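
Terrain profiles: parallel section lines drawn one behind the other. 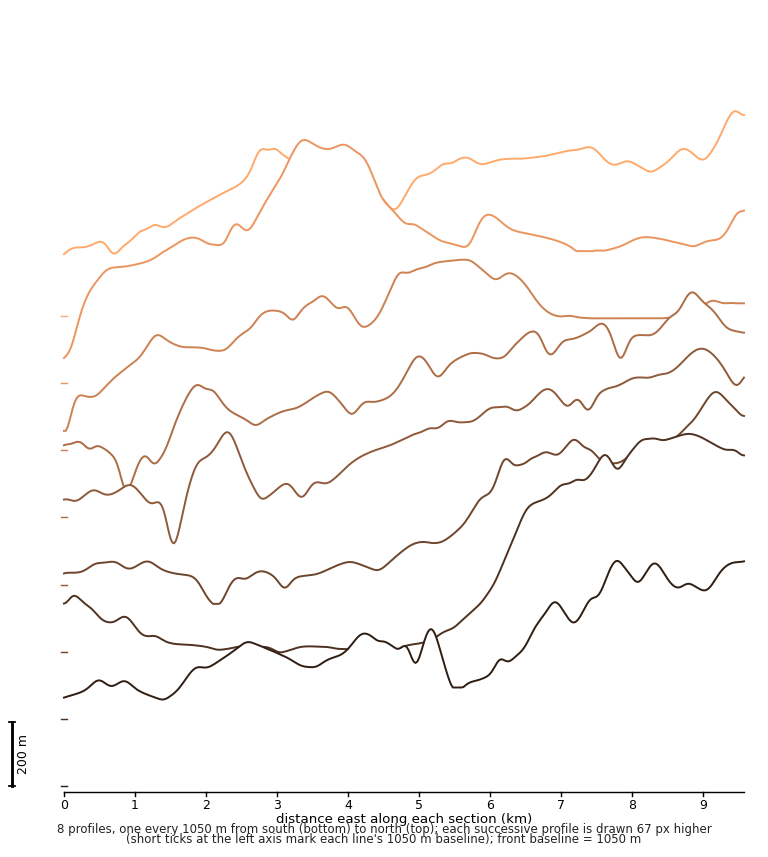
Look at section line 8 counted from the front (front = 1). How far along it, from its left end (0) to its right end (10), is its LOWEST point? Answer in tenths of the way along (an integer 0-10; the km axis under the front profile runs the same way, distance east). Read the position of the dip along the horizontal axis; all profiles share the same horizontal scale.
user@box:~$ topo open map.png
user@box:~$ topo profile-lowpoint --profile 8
0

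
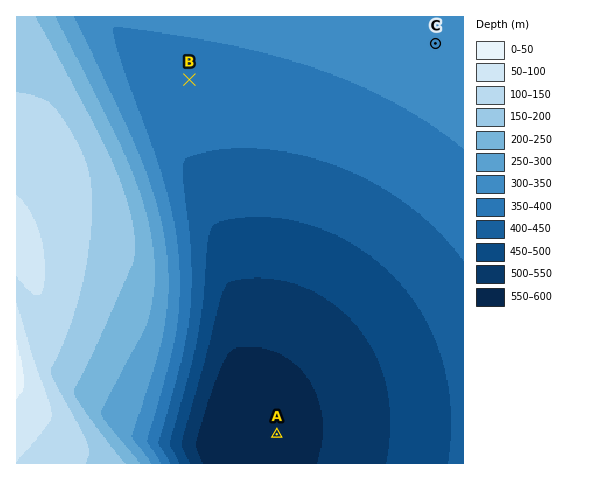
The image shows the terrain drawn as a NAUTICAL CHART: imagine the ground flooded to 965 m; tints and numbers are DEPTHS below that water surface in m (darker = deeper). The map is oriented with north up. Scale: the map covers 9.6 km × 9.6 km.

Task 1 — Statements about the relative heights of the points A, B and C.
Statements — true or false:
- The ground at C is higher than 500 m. true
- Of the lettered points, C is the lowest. false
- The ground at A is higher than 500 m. false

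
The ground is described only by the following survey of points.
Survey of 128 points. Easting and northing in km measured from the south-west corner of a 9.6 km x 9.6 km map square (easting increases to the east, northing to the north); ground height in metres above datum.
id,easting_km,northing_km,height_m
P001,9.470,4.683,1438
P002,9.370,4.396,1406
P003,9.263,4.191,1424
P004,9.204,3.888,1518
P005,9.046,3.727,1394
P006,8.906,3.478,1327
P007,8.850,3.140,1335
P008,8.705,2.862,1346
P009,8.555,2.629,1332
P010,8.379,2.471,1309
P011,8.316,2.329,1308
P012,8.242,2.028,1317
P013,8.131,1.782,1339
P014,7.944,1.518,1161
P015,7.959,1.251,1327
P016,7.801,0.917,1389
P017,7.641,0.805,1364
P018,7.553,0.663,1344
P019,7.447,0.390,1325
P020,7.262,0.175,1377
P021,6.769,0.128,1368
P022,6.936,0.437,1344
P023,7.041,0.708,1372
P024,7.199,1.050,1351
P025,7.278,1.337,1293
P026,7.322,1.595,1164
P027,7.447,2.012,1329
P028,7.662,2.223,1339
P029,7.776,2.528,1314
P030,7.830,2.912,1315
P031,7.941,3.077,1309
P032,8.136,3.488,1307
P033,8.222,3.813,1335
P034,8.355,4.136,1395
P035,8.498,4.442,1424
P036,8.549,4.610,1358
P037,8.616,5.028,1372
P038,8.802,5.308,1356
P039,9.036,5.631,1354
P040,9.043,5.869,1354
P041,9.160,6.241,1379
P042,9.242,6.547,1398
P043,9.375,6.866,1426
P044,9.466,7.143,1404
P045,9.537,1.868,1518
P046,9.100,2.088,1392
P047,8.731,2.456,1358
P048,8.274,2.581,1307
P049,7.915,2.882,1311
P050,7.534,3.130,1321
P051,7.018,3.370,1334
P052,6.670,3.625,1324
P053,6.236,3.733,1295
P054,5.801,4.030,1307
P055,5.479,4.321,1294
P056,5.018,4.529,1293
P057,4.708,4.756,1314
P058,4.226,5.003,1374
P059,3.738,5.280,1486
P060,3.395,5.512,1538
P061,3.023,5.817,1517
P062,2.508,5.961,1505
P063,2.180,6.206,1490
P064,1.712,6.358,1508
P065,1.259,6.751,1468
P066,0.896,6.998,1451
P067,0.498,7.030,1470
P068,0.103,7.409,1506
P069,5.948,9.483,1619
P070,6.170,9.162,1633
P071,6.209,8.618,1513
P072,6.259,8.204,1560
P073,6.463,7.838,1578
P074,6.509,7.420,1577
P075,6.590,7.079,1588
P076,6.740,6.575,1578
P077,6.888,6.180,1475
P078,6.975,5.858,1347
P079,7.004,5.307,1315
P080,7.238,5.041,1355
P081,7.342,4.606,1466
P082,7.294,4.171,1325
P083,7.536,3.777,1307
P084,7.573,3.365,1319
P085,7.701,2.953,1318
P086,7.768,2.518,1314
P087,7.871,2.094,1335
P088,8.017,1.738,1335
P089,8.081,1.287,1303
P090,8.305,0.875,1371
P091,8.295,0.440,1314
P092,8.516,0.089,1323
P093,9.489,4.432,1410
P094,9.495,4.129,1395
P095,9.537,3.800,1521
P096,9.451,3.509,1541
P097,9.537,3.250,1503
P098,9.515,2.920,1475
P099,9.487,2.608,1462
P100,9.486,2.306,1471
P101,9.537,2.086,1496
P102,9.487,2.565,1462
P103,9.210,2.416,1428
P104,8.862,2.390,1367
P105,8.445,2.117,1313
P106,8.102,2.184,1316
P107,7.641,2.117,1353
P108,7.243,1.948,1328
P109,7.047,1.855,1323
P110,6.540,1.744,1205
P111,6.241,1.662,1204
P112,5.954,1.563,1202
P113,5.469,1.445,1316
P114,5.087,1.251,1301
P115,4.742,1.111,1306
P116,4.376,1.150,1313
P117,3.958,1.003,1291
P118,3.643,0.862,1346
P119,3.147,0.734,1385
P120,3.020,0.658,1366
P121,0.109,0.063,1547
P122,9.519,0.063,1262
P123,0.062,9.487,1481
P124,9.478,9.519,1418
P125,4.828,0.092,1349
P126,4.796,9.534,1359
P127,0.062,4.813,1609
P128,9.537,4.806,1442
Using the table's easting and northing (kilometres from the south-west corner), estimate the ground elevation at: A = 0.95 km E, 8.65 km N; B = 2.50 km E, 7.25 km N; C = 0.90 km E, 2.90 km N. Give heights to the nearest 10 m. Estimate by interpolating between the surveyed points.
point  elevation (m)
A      1380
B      1440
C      1610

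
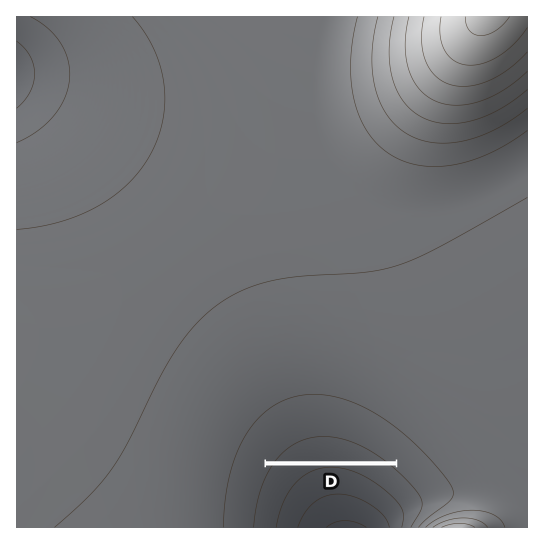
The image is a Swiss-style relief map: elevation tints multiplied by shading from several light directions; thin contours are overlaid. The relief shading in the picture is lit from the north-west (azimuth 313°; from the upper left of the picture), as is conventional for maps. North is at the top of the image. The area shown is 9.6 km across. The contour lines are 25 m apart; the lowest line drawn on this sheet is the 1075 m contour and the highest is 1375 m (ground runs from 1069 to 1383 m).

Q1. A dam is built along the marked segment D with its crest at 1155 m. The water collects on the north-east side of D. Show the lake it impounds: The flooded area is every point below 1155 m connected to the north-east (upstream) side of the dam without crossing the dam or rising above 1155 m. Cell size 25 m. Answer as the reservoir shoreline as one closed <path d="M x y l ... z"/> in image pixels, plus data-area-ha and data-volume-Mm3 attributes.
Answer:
<path d="M331 429l-17 0-16 4-13 8-14 14-3 6 125 0-24-18-14-7-24-7z" data-area-ha="97" data-volume-Mm3="8.95"/>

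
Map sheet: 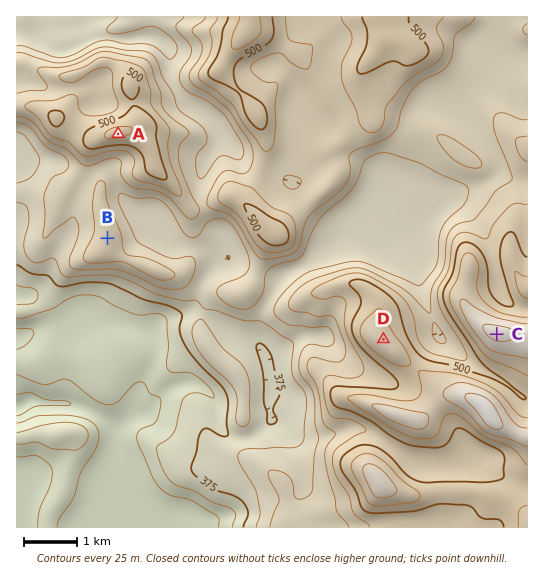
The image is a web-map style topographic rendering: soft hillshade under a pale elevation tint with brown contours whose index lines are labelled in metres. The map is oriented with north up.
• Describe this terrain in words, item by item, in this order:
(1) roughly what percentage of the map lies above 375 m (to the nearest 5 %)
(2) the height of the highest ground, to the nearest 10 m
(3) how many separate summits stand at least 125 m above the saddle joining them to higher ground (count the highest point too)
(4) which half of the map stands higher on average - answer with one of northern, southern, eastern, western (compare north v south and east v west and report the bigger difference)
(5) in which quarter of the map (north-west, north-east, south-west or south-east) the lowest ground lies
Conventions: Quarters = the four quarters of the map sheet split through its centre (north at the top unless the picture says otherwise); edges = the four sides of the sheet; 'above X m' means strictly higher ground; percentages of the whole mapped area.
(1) Ground above 375 m makes up about 80 % of the sheet.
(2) The highest point reaches roughly 590 m.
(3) There is 1 summit with 125 m or more of prominence.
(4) On average the eastern half of the map is the higher ground.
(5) Look to the south-west quarter for the lowest ground.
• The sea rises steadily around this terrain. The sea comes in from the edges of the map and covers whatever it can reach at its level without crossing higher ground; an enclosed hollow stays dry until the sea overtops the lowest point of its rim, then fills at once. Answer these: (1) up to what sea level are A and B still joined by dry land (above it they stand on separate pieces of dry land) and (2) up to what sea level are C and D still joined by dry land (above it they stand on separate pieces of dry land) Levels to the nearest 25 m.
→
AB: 450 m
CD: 500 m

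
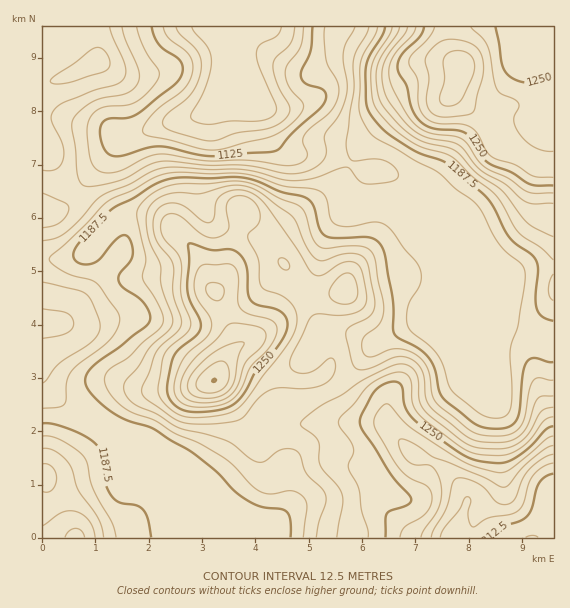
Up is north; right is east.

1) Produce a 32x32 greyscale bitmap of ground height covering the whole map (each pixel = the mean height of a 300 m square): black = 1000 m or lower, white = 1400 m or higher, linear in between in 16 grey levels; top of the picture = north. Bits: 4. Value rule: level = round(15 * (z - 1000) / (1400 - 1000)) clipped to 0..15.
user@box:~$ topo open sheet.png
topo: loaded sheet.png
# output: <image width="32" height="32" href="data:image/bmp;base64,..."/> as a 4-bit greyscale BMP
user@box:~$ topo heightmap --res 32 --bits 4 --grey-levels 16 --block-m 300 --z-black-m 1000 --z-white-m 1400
<image width="32" height="32" href="data:image/bmp;base64,Qk12AgAAAAAAAHYAAAAoAAAAIAAAACAAAAABAAQAAAAAAAACAAATCwAAEwsAABAAAAAAAAAAAAAAABEREQAiIiIAMzMzAERERABVVVUAZmZmAHd3dwCIiIgAmZmZAKqqqgC7u7sAzMzMAN3d3QDu7u4A////AJmYh3d3d3d3iImZqru7zMyIiHd3d3d3d4iJmaqru7vMiId3d3d3d3eIiZmaq7u7zJiHd3d3d3iIiJmZqqu7qryIh3d3d3eIiIiZmaqqqqq7iHd3d3d4iIiImZqqqpmZqnd3d3eIiIiIiZmqqpmHeJp3d3d4mZmIiImZqqmId3eJZ3d4iaqqmIiImZqZh3ZniGd3iJmry6mIiIiZmHdmZ3hmd4iJq7upmIiIiZh2Zmd3Zmd3iZq7upmIiHiHdmZnd2Zmd3iZq7upiIh3d2ZmZ3dmZmd4iaqqqZiIh3ZmZmZ3ZmZ3eJmqqZmZmYd2ZmZmd2Zmd3iaqqmZmZmHd2ZmZndnd3eImqqpmZiZh3dmZmZ3d3d3iJqqmZmIiId3ZmZnd2d3d4mZmZmYh3d3dmZmd3hmZ3eJmZmZmId3d2ZmZneIVmd3iZiJmYh3ZmZmZmd4iGZmZ3iIiJh3d2ZmZmZ3iJlmZVZnd3d3ZmZmZmZneJmqZlVVVmVVVVVWZmZnd4mqqmZVVVVERERVVmZmd4iaqqpmVUREQzRERFVmd4mZqqqqZmVVREMzMzRFZniaqqqqqmZmZVVEMzM0RVZ4mru6qqp3ZmZVVDMzRFVWeZq7uqmZZ3dmVVQzM0RVVnmqu7qpmWZnZlVEMzNEVVZ4mqu6mZlmZmVUQzMzNEVWZ4mqqpmZ"/>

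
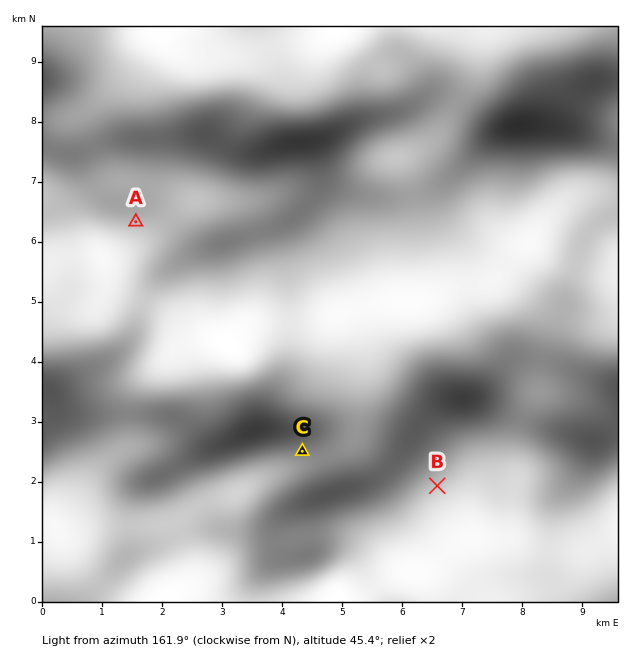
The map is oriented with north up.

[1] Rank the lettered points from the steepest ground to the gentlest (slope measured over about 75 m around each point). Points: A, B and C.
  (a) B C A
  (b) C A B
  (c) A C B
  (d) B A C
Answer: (c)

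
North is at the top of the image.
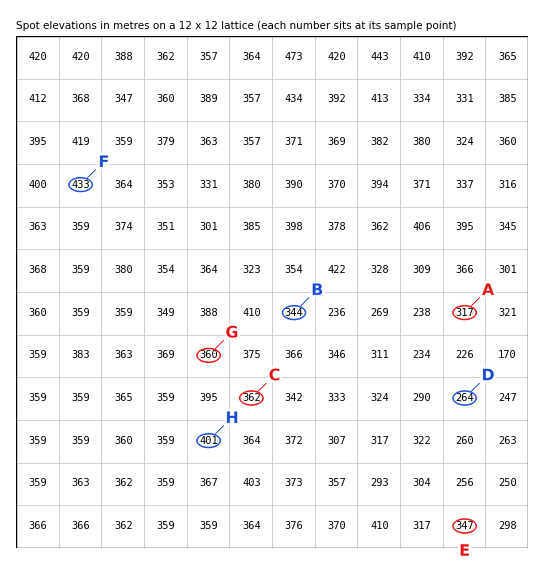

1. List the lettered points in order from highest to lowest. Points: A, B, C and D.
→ C B A D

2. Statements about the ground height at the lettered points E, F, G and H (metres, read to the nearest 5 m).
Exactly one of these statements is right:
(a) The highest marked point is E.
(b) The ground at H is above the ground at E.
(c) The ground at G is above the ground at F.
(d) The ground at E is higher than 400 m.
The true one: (b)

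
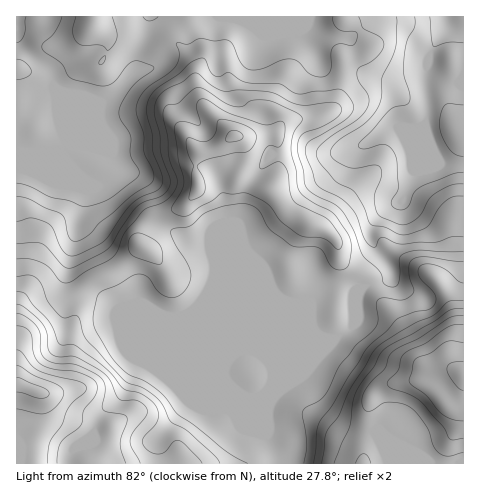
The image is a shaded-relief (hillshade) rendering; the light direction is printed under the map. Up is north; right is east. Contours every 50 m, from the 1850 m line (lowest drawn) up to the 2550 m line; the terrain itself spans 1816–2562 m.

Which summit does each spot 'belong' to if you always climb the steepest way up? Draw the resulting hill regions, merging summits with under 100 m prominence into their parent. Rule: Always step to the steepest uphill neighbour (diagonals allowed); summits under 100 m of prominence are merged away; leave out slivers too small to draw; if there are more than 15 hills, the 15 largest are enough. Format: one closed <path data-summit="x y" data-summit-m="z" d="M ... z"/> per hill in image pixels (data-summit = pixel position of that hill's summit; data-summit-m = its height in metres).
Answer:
<path data-summit="36 391" data-summit-m="2562" d="M148 16l-132 1 1 447 261 0-1-10-9-15 2-12-1-20 4-7 10-11 21-15 32-36 17-13 6-14-1-13 3-9-8 3-14-4-16 0-6 3-5 9 0 22-17-17-14-7-9-14-29-29-35-15-22-1-14-8-22-9-16-10-22-24-8-3 9-6 8-7 0-4-9-14-14-6-32-4 32-32 3-8 10-6 25-27 4-21 8-24z"/><path data-summit="235 136" data-summit-m="2310" d="M308 16l-158 0-12 39-2 16-25 27-10 6-3 8-32 32 32 4 14 6 9 14 0 4-8 7-9 6 8 3 22 24 16 10 22 9 14 8 22 1 35 15 29 29 9 14 14 7 17 17 0-22 6-10 5-2 16 0 14 4 17-8 15-3 5-4 0-10-16-22-3-8 0-7 4-10 11-12 16-6 4-8 21-55-1-19 2-14-3-35-22 8-15 1-19-4-15-9-24 0-9-3-17-31z"/><path data-summit="463 374" data-summit-m="2524" d="M427 134l-3 12-22 55-16 7-11 12-4 10 0 7 3 8 16 22 0 10-5 4-15 3-9 6-3 8 1 13-6 14-17 13-32 36-21 15-8 8-6 10 1 20-2 12 9 15 2 10 185-1 0-297-22-2-7-10z"/>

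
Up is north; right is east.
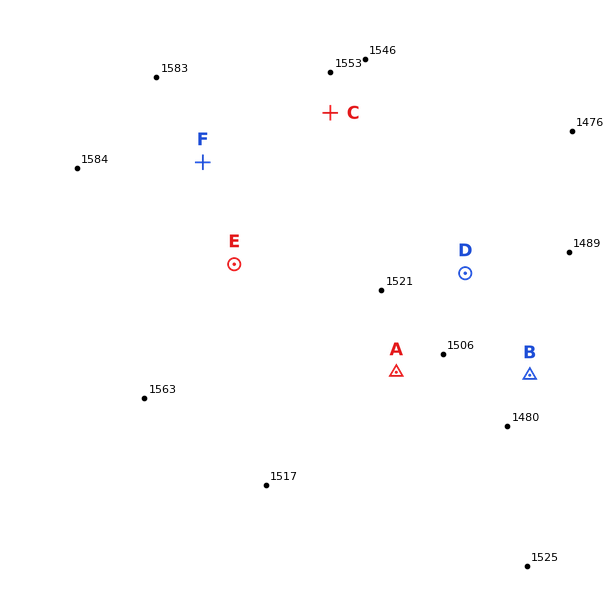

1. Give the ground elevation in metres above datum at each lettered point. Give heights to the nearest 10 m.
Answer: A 1510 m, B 1480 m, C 1550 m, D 1510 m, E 1550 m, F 1560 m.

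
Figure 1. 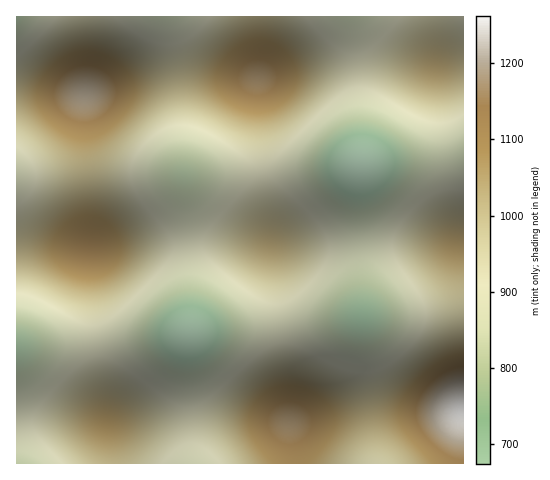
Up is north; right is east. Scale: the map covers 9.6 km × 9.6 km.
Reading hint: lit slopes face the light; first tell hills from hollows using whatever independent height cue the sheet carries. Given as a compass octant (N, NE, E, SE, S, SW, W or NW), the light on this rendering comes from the S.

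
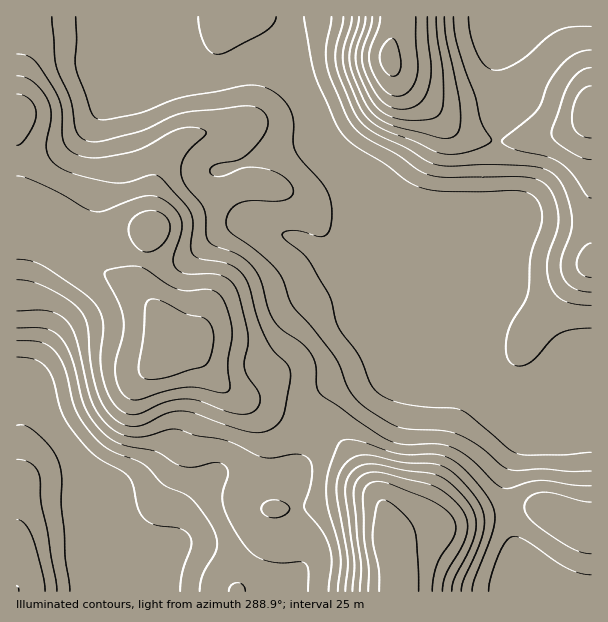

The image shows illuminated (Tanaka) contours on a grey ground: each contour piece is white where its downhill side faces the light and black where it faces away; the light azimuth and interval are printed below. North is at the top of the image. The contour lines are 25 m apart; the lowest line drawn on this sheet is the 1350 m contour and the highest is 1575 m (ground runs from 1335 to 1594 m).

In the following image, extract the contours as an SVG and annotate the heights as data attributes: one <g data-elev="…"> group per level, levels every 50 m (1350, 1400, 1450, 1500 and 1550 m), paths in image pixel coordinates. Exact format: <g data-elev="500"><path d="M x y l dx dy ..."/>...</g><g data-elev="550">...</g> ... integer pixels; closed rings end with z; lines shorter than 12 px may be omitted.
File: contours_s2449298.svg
<g data-elev="1350"><path d="M70 591l-5-34-1-26-3-27 1-27-3-13-7-15-13-14-12-9-6-1-4 0"/><path d="M17 357l18 2 6 3 6 6 6 11 7 28 7 16 15 20 11 11 11 8 18 9 7 6 4 9 5 23 6 10 12 6 24 4 9 6 2 5 0 6-9 26-2 19"/></g><g data-elev="1400"><path d="M45 591l-2-18-11-36-6-12-5-4-4-2"/><path d="M245 591l-2-6-6-2-6 2-2 6"/><path d="M591 471l-21 0-28-2-23 2-9-1-9-5-22-19-18-11-17-4-33-2-12-2-12-5-25-17-14-16-9-24-6-11-21-26-20-23-9-24-5-9-20-20-27-19-4-6-1-6 2-8 5-6 6-4 12-2 31 0 7-3 4-4-1-8-5-7-9-6-11-4-12-2-10 1-26 9-6-1-3-3 1-5 3-3 25-5 7-5 9-8 8-10 4-9 1-8-4-7-7-6-9-1-59 6-16 4-24 12-14 5-36 9-7 0-8-2-4-3-4-6-6-32-14-33-4-49"/><path d="M17 328l29 1 8 3 8 7 10 21 10 38 4 12 12 17 13 12 15 7 30 6 18 11 9 4 12 0 20-5 9 3 4 5 0 4-5 18 0 12 5 14 11 19 12 15 10 7 17 4 21-1 6 1 3 7 0 21"/><path d="M331 17l-5 31 1 18 4 12 14 35 9 15 14 11 27 14 22 16 12 6 18 2 77 0 12 2 8 4 5 5 5 8 4 20-1 14-10 31 0 12 3 12 5 9 9 7 12 3 15 1"/></g><g data-elev="1450"><path d="M472 591l2-10 16-42 5-18-2-15-13-20-19-20-16-10-13-2-33 0-37-12-14-3-6 2-4 5-9 22-3 17 2 22 12 48 1 11-3 25"/><path d="M591 502l-12-2-25-7-12-1-12 5-4 4-2 6 2 6 4 6 16 13 27 17 9 3 9 2"/><path d="M17 280l15 2 16 6 21 12 13 12 5 14 4 39 7 28 9 18 14 12 8 3 9 0 9-3 20-10 16-2 12 2 45 17 18 3 14-4 10-10 3-9 5-27 0-14-4-6-13-12-7-13-9-21-8-32-6-10-6-6-9-5-27-5-7-4-3-7 2-24-2-11-6-9-26-27-7-2-24 7-15 1-39-9-11-4-8-6-6-8-3-7 5-32-3-16-6-10-9-9-7-5-9-1"/><path d="M591 243l-4 2-6 6-3 7-1 6 1 6 3 4 4 2 6 1"/><path d="M591 50l-15 3-13 10-14 20-7 19-5 8-9 9-24 19-2 3 2 3 9 5 33 7 13 6 11 9 17 25 4 2"/><path d="M352 17l-1 9-7 22-1 14 5 16 10 26 6 10 8 8 12 8 31 11 21 11 14 2 12-1 16-4 10-5 4-4-11-18-6-26-16-44-4-18-2-17"/></g><g data-elev="1500"><path d="M452 591l3-13 15-29 5-16 1-14-5-13-18-20-15-10-67-12-9 1-8 5-6 7-3 9 1 12 8 63-2 30"/><path d="M130 399l10 1 25-9 20-4 13 1 24 5 7-3 1-4-2-23 4-24 0-12-6-22-8-12-9-4-21 2-11-2-11-5-20-15-8-3-19 2-14 4 0 6 14 25 4 17 0 15-8 28 1 15 5 14z"/><path d="M141 251l6 1 8-2 7-5 6-8 2-7 0-6-3-6-6-5-8-2-9 0-9 5-5 6-2 8 2 7 5 9z"/><path d="M591 86l-7 3-6 7-5 11-1 12 1 7 4 6 7 5 7 1"/><path d="M366 17l-2 10-7 21-1 9 2 14 8 19 9 15 9 8 14 6 16 1 14 0 7-2 5-4 3-7 0-33-6-36-1-21"/></g><g data-elev="1550"><path d="M432 591l2-15 4-13 17-29 1-7-2-8-8-9-14-9-40-16-14-4-6 1-4 3-4 4-1 6 1 44 5 30-1 22"/><path d="M380 17l-1 10-9 23 0 13 4 12 9 14 7 6 8 1 6-1 6-5 4-6 3-9 1-10-2-24 0-24"/></g>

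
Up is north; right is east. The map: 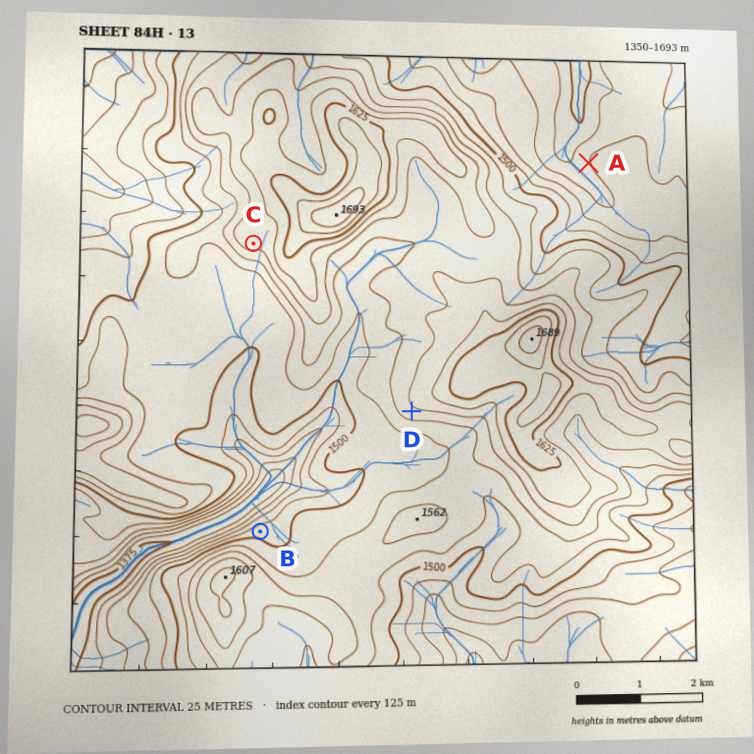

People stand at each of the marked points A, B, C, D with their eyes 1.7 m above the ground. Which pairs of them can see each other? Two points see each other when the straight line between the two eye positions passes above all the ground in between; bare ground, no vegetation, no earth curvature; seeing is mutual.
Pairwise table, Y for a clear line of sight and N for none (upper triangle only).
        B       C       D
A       N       N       N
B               Y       Y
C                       N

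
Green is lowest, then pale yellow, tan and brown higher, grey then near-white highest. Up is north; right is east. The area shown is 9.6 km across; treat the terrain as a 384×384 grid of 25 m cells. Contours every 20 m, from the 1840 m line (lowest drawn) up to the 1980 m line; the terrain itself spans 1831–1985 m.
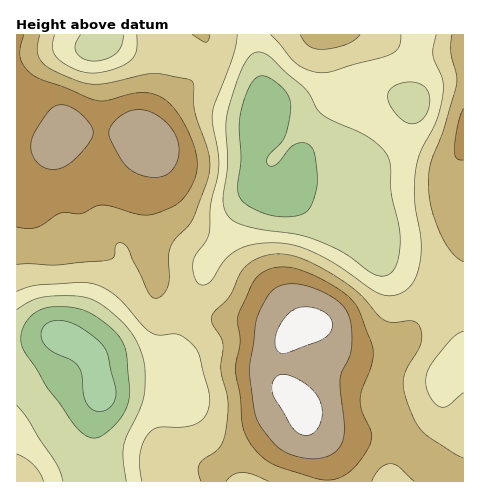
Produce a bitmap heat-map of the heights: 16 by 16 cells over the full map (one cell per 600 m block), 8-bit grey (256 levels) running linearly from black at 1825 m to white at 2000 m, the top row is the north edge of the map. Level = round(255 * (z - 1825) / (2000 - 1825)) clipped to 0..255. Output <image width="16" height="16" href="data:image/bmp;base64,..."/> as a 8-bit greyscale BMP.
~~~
<image width="16" height="16" href="data:image/bmp;base64,Qk02BQAAAAAAADYEAAAoAAAAEAAAABAAAAABAAgAAAAAAAABAAATCwAAEwsAAAABAAAAAAAAAAAAAAEBAQACAgIAAwMDAAQEBAAFBQUABgYGAAcHBwAICAgACQkJAAoKCgALCwsADAwMAA0NDQAODg4ADw8PABAQEAAREREAEhISABMTEwAUFBQAFRUVABYWFgAXFxcAGBgYABkZGQAaGhoAGxsbABwcHAAdHR0AHh4eAB8fHwAgICAAISEhACIiIgAjIyMAJCQkACUlJQAmJiYAJycnACgoKAApKSkAKioqACsrKwAsLCwALS0tAC4uLgAvLy8AMDAwADExMQAyMjIAMzMzADQ0NAA1NTUANjY2ADc3NwA4ODgAOTk5ADo6OgA7OzsAPDw8AD09PQA+Pj4APz8/AEBAQABBQUEAQkJCAENDQwBEREQARUVFAEZGRgBHR0cASEhIAElJSQBKSkoAS0tLAExMTABNTU0ATk5OAE9PTwBQUFAAUVFRAFJSUgBTU1MAVFRUAFVVVQBWVlYAV1dXAFhYWABZWVkAWlpaAFtbWwBcXFwAXV1dAF5eXgBfX18AYGBgAGFhYQBiYmIAY2NjAGRkZABlZWUAZmZmAGdnZwBoaGgAaWlpAGpqagBra2sAbGxsAG1tbQBubm4Ab29vAHBwcABxcXEAcnJyAHNzcwB0dHQAdXV1AHZ2dgB3d3cAeHh4AHl5eQB6enoAe3t7AHx8fAB9fX0Afn5+AH9/fwCAgIAAgYGBAIKCggCDg4MAhISEAIWFhQCGhoYAh4eHAIiIiACJiYkAioqKAIuLiwCMjIwAjY2NAI6OjgCPj48AkJCQAJGRkQCSkpIAk5OTAJSUlACVlZUAlpaWAJeXlwCYmJgAmZmZAJqamgCbm5sAnJycAJ2dnQCenp4An5+fAKCgoAChoaEAoqKiAKOjowCkpKQApaWlAKampgCnp6cAqKioAKmpqQCqqqoAq6urAKysrACtra0Arq6uAK+vrwCwsLAAsbGxALKysgCzs7MAtLS0ALW1tQC2trYAt7e3ALi4uAC5ubkAurq6ALu7uwC8vLwAvb29AL6+vgC/v78AwMDAAMHBwQDCwsIAw8PDAMTExADFxcUAxsbGAMfHxwDIyMgAycnJAMrKygDLy8sAzMzMAM3NzQDOzs4Az8/PANDQ0ADR0dEA0tLSANPT0wDU1NQA1dXVANbW1gDX19cA2NjYANnZ2QDa2toA29vbANzc3ADd3d0A3t7eAN/f3wDg4OAA4eHhAOLi4gDj4+MA5OTkAOXl5QDm5uYA5+fnAOjo6ADp6ekA6urqAOvr6wDs7OwA7e3tAO7u7gDv7+8A8PDwAPHx8QDy8vIA8/PzAPT09AD19fUA9vb2APf39wD4+PgA+fn5APr6+gD7+/sA/Pz8AP39/QD+/v4A////AHJRPERvhIqNlKe1sZqKk5dZRDZAaHl9jq/P28msmI+ESzgfJFNfZonB4ObMppV/dD8qFBhJVWOPyePfx6eRdGIwGBEgTl5tksjh3M6wloBiKhMbOmdye5bC4ufYqI+IdlNFTGWBgniLtdLXvop0f4OBgH6DjIhtd5uuon1XVXKFm5iWjZKMc2Ztb19LP0pvjK6npKCmoINVPjU4OjtOdpu4s62yureXTywrMDk/U32iwsu8v9LLo1cvMTE9RFR2ocLVycjbx5JRJS48SlJWYZm5wbOwuaiFWCQqS1tbTkyGqZJ5fYyMh2s7RWRoYlpaf5lpSkx0g4h6WWuHiHtuZ4g="/>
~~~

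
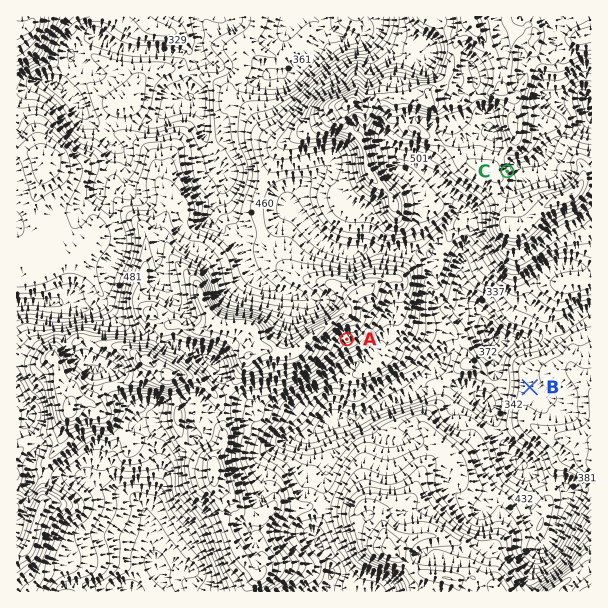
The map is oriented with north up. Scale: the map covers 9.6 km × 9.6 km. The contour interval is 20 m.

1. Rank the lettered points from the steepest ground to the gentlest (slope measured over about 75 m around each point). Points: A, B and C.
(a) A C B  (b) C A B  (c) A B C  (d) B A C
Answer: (b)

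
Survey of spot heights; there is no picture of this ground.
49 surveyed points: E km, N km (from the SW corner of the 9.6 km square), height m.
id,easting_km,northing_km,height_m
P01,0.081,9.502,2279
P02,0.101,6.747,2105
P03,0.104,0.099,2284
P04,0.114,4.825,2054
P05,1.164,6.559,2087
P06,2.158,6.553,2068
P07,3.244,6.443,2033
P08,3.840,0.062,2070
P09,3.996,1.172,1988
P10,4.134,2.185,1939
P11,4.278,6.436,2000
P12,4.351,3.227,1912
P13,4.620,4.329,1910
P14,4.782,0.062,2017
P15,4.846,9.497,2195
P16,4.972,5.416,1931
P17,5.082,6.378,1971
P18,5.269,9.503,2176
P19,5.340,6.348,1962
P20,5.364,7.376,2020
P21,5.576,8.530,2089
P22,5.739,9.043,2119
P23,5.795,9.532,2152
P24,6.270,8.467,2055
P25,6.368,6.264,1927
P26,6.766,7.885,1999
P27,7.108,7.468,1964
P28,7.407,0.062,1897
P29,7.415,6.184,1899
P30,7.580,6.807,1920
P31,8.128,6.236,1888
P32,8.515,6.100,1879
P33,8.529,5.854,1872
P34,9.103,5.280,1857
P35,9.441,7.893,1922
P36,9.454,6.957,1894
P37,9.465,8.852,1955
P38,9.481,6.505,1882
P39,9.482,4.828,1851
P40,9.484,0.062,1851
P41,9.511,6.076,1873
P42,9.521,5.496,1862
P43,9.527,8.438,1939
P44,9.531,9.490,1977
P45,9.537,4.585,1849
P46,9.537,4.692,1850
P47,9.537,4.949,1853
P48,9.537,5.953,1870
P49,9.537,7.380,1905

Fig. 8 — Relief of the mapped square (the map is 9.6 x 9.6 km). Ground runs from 1830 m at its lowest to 2295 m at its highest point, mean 1990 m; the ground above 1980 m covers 45.8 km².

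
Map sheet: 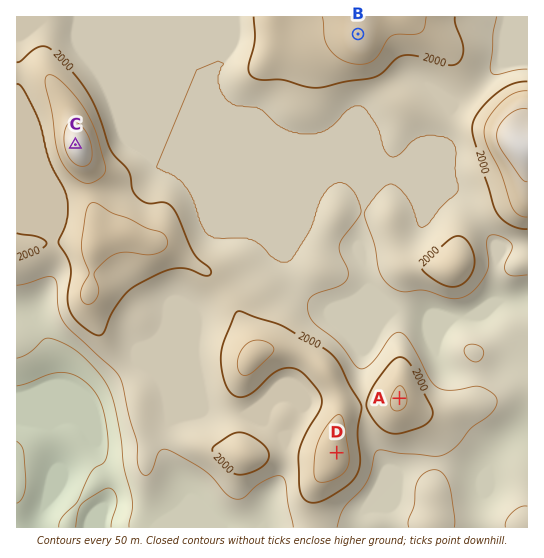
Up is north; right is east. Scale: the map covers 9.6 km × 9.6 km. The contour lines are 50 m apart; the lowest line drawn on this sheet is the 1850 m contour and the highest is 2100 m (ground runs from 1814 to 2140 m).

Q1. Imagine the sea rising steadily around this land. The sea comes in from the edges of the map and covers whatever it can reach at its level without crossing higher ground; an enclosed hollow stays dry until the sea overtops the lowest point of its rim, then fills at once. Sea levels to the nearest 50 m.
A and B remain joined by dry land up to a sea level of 1950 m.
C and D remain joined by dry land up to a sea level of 2000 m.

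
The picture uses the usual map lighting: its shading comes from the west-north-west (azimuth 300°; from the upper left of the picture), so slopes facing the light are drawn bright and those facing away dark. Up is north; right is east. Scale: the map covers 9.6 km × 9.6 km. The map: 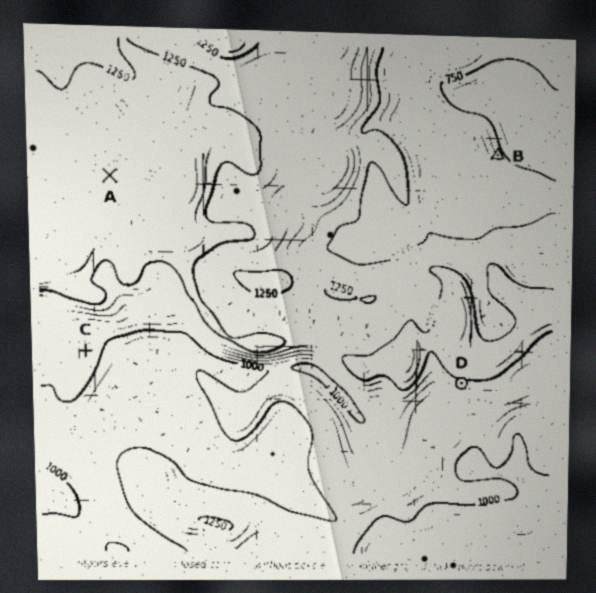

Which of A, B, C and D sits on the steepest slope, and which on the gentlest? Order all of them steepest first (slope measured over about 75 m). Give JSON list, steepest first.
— ["B", "D", "C", "A"]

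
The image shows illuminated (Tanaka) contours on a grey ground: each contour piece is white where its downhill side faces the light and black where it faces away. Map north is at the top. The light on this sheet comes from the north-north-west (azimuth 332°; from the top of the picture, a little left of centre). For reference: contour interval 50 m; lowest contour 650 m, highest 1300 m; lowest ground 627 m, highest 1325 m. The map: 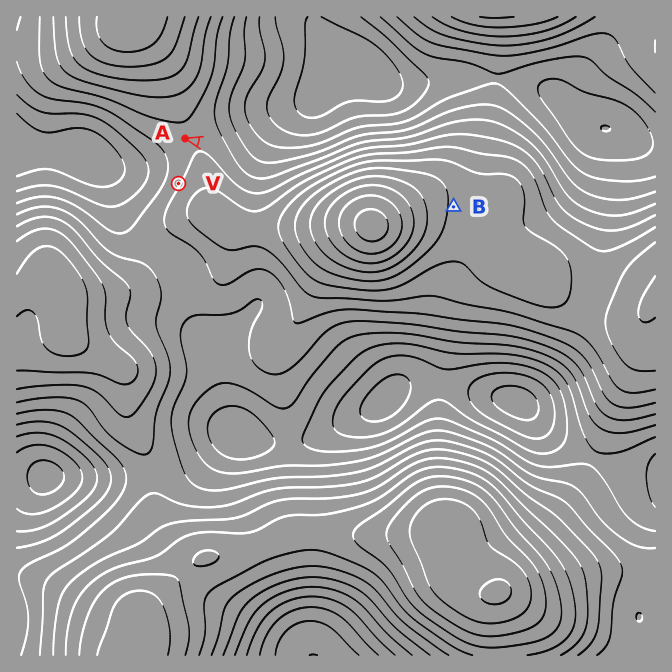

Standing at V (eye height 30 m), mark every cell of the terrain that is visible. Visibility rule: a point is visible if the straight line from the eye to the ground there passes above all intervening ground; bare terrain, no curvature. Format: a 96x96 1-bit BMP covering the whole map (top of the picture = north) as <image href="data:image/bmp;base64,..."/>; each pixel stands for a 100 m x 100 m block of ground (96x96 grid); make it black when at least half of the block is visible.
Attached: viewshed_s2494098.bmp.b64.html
<image width="96" height="96" href="data:image/bmp;base64,Qk2+BAAAAAAAAD4AAAAoAAAAYAAAAGAAAAABAAEAAAAAAIAEAAATCwAAEwsAAAIAAAAAAAAA////AAAAAAAAAAAAAAAAAAAAAAAAAAAAAAAAAAAAAAAAAAAAAAAAAAAAAAAAAAAAAAAAAAAAAAAAAAOAAAAAAAAAAAAAAAeAAAAAAAAAAAAADB+AAAAAAAAAAAAAD/+AAAAAAAAAAAAAB/+AAAAAAAAAAAAAB/+AAAAAAAAAAAAAA/+AAAAAAAAAAAAAA/+AAAAAAAAAAAAAAf+AAAAAAAAAAAAAAP+AAAAAAAAAAAAAAH/AAAAAAAAAAAAAAD/AAAAAAAAAAAAAAB8AAAAAAAAAAAAAABwAAAAAAAAAAAAAABAAAAAAAAAAAAAAAAAAAAAAAAAAAAAAAAAAAAAAAAAAAAAAAAAAAAAAAAAAAAAAAAAAAAAAAAAAAAAAAAAAAAAAAAAAAAAAAAAAAAAAAAAAAAAAAAAAAAAAAAAAAAAAAAAAAAAAAAAAAAAAAAAAAAAAAAAAAAAAAAAAAAAAAAAAAAAAAAAAAAAAAAAAAAAAAAAAAAAAAAAAAAAAAAAAAAAAAAAAAAAAAAAAAAAAAAAAAAAAAAAAAAAAAAAAAAAAAAAAAAAAAAAAAAAAAAAAAAAAAAAAAAAAAAAAAAAAAAAAAAAAAAAAAAAAAAAAAAAAAAAAAAAAAAAAAAAAAAAAAAAAAAAAAAAAAAAAAAAAAAAAAAAAAAAAAAAAAAAAAAAAABwAAAAAAAAAAAAAAPwAAAAAAAAAAAAAA/wAAAAAAAAAAAAAB/wAAAAAAAAAAAAAH/gAAAAAAAAAAAAAP/gAAAAAAAAAAAAAf/gAAAAAAAAAAAAAf/gAAAAAAAAAAAAAf/AAAAAAAAAAAAAAf4AAAAAAAAAAAAAAf4AAAAAAAAAAAAAAf/gAAAAAAAAAAAAAf/wAAAAAAAAAAAAA//gAAAAAAAAAAAAB//gAAAAAAAAAAAAB//gAAAAAAAAAAAAD//gAAAAAAAAAAAAH//gAAAAAAAAAAAAH//gAAAAAAAAAAAAP//gAAAHAAAAAAAAP//gAAAPgAAAAAAAP//gAAA/wAAAAAAAf//gAAA/wAAAAAAAf//wAAB/wAAAAAAAf//+AAB/wAAAAAAAf///gAB/wAAAAAAAf///wAB/wAAAAAAA////wAA/wAAAAAAA////wAAfwAAAAAAB////wAAHwAAAAAAD////wAAB4AAAAAAD////wAAAIAAAAAAD////wAAAAAAAAAAD////wAAAAAAAAAAB////wAAAAAAAAAAB////wAAAAAAAAAAB////wAAAAAAAAAAB////wAAAAAAAAAAB////wAAAAAAAAAAB////wAAAAAAAAAAB////4AAAAAAAAAAB////4AAAAAAAAAAA////8AAAAAAAAAAAf///+AAAAAAAAAAAH///+AAAAAAAAAAAB////AAAAAAAAAAAAf//wAAAAAAAAAAAAP//gAAAAAAAAAAAAD//AAAAAAAAAAAAAB//AAAAAAAAAAAAAAP/AAAAAAAAAAAAAAB/AAAAAAH/wAAAAAAHAAAAAA///AAAAAADgAAAAH///gAA="/>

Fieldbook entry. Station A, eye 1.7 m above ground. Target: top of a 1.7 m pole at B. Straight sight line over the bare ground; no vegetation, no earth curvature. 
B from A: hidden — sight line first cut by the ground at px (325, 174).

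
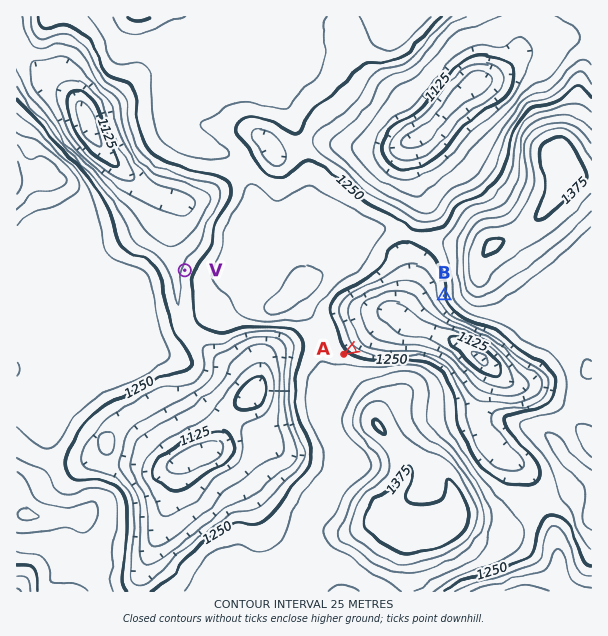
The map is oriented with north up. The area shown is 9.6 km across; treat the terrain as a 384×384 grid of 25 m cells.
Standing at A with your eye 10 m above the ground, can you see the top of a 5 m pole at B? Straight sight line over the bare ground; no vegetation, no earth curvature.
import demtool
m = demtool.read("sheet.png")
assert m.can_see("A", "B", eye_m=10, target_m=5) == True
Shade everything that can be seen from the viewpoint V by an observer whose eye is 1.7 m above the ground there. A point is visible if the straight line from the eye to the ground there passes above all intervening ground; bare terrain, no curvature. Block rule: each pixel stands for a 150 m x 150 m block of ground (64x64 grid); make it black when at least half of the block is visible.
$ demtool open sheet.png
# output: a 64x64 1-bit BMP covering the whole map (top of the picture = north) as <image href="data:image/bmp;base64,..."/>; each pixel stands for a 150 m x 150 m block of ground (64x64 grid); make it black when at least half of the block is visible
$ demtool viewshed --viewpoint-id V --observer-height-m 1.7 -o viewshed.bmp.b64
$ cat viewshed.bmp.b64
<image width="64" height="64" href="data:image/bmp;base64,Qk0+AgAAAAAAAD4AAAAoAAAAQAAAAEAAAAABAAEAAAAAAAACAAATCwAAEwsAAAIAAAAAAAAA////AAAAAAAAAAAAAAAAAAAAAAAAAAAAAAAAAAAAAAAAAAAAAAAAAAAAAAAAAAAAAAAAAAAAAAAAAAAAAAAAAAAAAAAAAAAAAAAAAAAAAAAAAAAAAAAAAAAAAAAAAAAAAAAAAAAAAAAAAAAAAAAAAAAAAAAAAAAAAAAAAAAAAAAAAAAAAAAAAAAAAAAAAAAAAAAAAAAAAAAAAAAAAAAAAAAAAAAAAAAAAAAAAAAAAAAAAAAAAAAAAAAAAAAAAAAAAAAAAAAAAAAAAAAAAAAAAAAAAAAAAAAAAABgAAAAAAAAAOAAAAAAAAAA4AAAAAAAAADgAAAAAAAAAcAAAAAAAAABwAAAAAAAAAHAAAAAAAAAAcAAAAAAAAAB8AAAAAAAAAPwAAAAAAAAA+AAAAAAAAADwAAAAAAAAH/AAAAAAAAAf8IAAAAAAAB/xgAAAAAAAH/AAAAAAAAA/8AAAAAAAP/zwAAAAAAA/+P/AAAAAADPw/+AAAAAAIeH/4AAAAAAAA//AAAAAAAAH/4AAAAAAAAfwAAAAAAAHD4AAAAAAAAcAAAAAAAAABwAAAAAAAAAHAAAAAAAAAA/gAAAAAAAAP/AAAAAAAAA/+AAAAAAAAD/8AAAAAAAAP/wAAAAAAAA/xAAAAAAAAD/AAAAAAAAAH+AAAAAAAAAP4AAAAAAAAAfAAAAAAAAAA=="/>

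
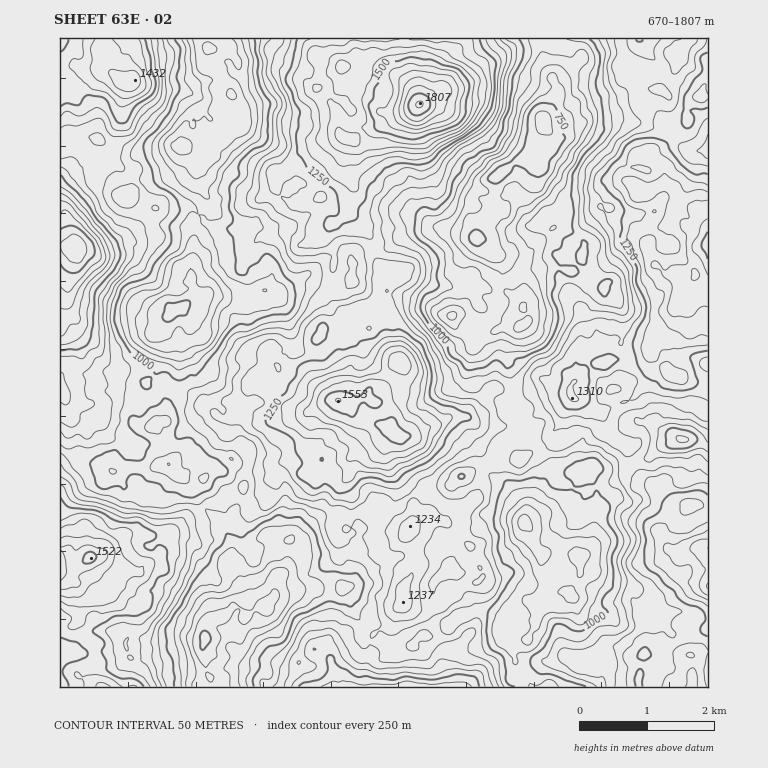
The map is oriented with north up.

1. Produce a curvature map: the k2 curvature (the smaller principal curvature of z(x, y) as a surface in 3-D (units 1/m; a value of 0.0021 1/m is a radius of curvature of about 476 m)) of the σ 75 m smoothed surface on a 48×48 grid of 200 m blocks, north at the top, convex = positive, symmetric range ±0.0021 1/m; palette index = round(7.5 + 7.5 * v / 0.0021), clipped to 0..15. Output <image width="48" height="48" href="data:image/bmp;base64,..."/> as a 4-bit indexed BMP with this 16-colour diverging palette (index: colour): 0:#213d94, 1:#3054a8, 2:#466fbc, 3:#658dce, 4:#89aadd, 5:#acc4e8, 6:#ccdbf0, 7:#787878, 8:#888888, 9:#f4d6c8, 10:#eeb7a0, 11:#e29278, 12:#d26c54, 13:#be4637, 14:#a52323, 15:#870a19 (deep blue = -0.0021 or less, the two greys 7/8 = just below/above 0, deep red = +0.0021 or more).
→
<image width="48" height="48" href="data:image/bmp;base64,Qk32BAAAAAAAAHYAAAAoAAAAMAAAADAAAAABAAQAAAAAAIAEAAATCwAAEwsAABAAAAAAAAAAlD0hAKhUMAC8b0YAzo1lAN2qiQDoxKwA8NvMAHh4eACIiIgAyNb0AKC37gB4kuIAVGzSADdGvgAjI6UAGQqHAGZ4SGRTI0WEVERlZlh1aZcwAyVkN5hnE4dTI1WGBGZlZyNUQjRCRFdgOGe2NWaIIyNWRWaHBGOYR4d0NBAldBNRNomFRqp1ImR2JEVTA3JoF6qEREISVXQjA3Y2hYdlVYgwJFI2A3JEOJZmJFUxAoUWUJgWUCRXZiM2Z6hVIhMhN2eSRJpmUAImcDQEFIhCAXdqhYd1JDRBEiMyR4pihkVDMyImd4QlZrk2ZUV1KHZzMyEAJGhQdXyEZWQ2RBNWaVVTaJiWNVRzBndURVeEEmpXcngkNYd2JGjINXd2VBW0REaFV0NWNGVHcFUjSJiYVoWJRCWFhhZjdRWGV1ZDdahEIVMxIjWGaXZVZ3anVTYgIieGRmuVVkaCA3hzNViCFUmnSGV3QlZlREIzQ0eHdUMxBGejN4hjICN2MQFGN3NaJVNGIzFXVodkBEZ1EhJYqXESJIZSRpFmJqSYIjIjE4dDRYZ1U2dTaHRTR1YjEiNpKKR3FXQyEAMUU1ZER2ekFUIjMyAWcjRoZXNWWYVmUxRppTMgExFnaQJVWYVGRkMzVkRFaHqWZWU2c3dEZ5ICMWeHRmJVaIJHRFNFWJqnVWZDRJg2dYggAIZ5UgE2eHSId3VXVpZ4VYdWQzRFYxETRoaJVXMoiXVFh2eoVVQ2Z5Y1FHh0dFVWaIZmZHVFllUzRVrHamRAA0NRVnulFHRmRHdHZUhWU1mmNmeXeCV1IzigWViDEUV6ljJEhldFVFVkNGRVMFqmRSZhamhzg0dogiVlVVU0VYlpQiFHJd2XUxR0R0ZmlDlTAIiFUxFUFJmMYHYkRHiHUyN0Mkd3cmhjd4l2QyKFI0RXQatDABRmIGMAA0aZc1dGh2d1REITN4RFM3dYhmQgADd1EzNFgBR5dYZkQzIhIzMiFGVGZ2IQM1eFE4h0EDRZhWQ1I2dFMjMiI1UwFEVlVZhFI2piEXdFZFZnVHYyNoqCVAVwOau1NKc2VFEiMFh4QZqYZXQgOIhwVkFgN4mXU2QEVnc0U0d1FM23VXiANnhjS4cyIiR2dSAkQ4gySHggV5qFN2lRR3Z1VYdld1QhEgNYlTUTOIc0NmdkRTRSVTQ0Qlh4d2UgNDI1qVJXZVVYVJdUM4x0UVhliFRHZDQ3dURBSFJZMTIXd3UyE1hlI2l4ZlFGdlRYlSRIIWRWVrdFSFIkZVNFNHVZc0aHVkRVdjAHYFV6iZN4RlRpeIZVJHZ8Y3ZlVUJVRUQAQTaIhxFnRjSFQTMSMVd1FYZnZUZ2M1ViFBR4ZqpzADMQJCEDcxMgN4a6RFd2VTWFIjE0VpgxVTUkqGgyeEE2l0aEJ1aGmnZWMCYjMgBGpkgzdVZSRWE1U0VhKSjnioh1MCZUZWZjU1cjZ3c2dCFSJ3dCVhjneGlzQgVXZocxi1RVvrZFcyNXeXNkNzWGunljVhN3Z0MieGWHinREEnBpaEaXNYeHiFZUQwNDinVxRIR2RXSGBWBWZpaXVHeHQTh2UlUBVlZSKjWJaoZ1AzNpSJdXd3Z2V3RlMmQSR4lTAw=="/>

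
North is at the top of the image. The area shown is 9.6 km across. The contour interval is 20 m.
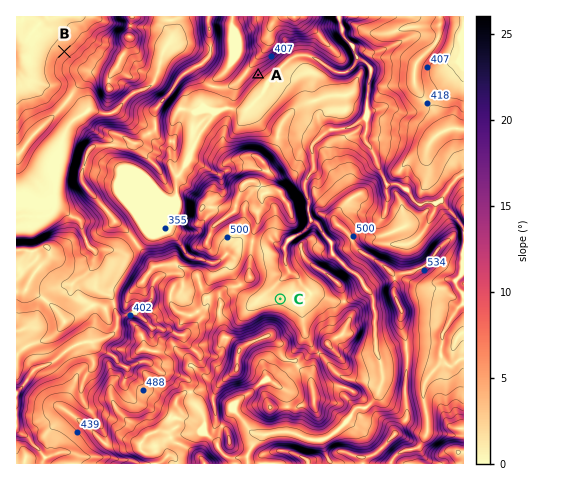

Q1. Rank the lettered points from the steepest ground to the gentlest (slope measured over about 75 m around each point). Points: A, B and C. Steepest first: A B C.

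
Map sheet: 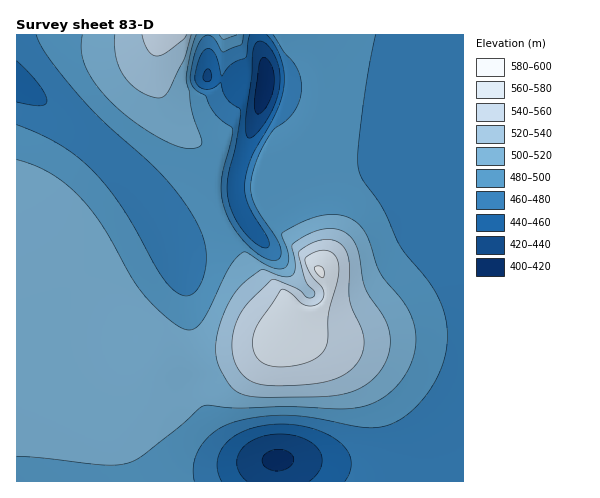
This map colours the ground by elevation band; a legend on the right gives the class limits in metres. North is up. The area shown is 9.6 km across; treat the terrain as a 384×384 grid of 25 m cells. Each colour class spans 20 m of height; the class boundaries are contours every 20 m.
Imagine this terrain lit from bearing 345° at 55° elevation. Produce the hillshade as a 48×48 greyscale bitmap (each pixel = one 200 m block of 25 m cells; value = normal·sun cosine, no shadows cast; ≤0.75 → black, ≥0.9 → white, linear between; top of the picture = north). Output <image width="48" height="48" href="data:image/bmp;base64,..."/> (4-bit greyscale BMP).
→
<image width="48" height="48" href="data:image/bmp;base64,Qk32BAAAAAAAAHYAAAAoAAAAMAAAADAAAAABAAQAAAAAAIAEAAATCwAAEwsAABAAAAAAAAAAAAAAABEREQAiIiIAMzMzAERERABVVVUAZmZmAHd3dwCIiIgAmZmZAKqqqgC7u7sAzMzMAN3d3QDu7u4A////AFVmZmZmZmZmZmd3d4iJmZmYiHd3d3d3d2ZmZmZmZmZmZmZmd3eIiIiIiHd3d3d3d2ZmZmZmZmZmZmZmZmZnd3d3d3d3d3d3d2ZmZmZmZmZmZmVVVERVVWZmZmZmZnd3d2ZmZmZmZmZmZlVUQzMzNERVVWZmZmZ3d2ZmZnd3dmZmZlVUMyIiIiM0RVVWZmZmd2Zmd3d3d2ZmZmVUMyERERIjNEVVVmZmZ2d3d3d3d2ZmZmZlQyERERIjM0RVVWZmZnd3d3d3d3ZmZnZmVDIRERIjM0RFVWZmZnd3d3d3d3dmZ3d2VUMiIiIzNERFVVZmZnd3d3d3d3d2Zmd2ZVRDMzM0RERFVVZmZnd3d3d3d3d2ZmZmZlVURERERFVVVVZmZnd3d3d3d3d3d2d3ZmZlVVVVVVVVVWZmZnd3d3d3d3d3d3d3d3ZmZmZmZmZmZmZmZnd3d3d3d3d3d3iIh3d3ZmZmZmZmZmZmZnd3d3d3d3d4iIiIiIh3dmZnd3d3ZmZmd3d3d3d3d3eIiIiJmIiHd2Znd3d3d3d3d3d3d3d3d3iIiImZmZmId3dmd3d3d3d3d3d3d3d3d3iIiImZmZmYh5qGZ3iIh3d3d3d3d3d3d3iIiImZmZmZiaumZneIiHd3d3d3d3d3d3eIiIiZmZqqu5dmVneIiId3d3d3d3d3d3eIiIiJmZqs3IQ1VWd4iId3d3d3d3d3d3eIiIiImZq923VmVWd4iId3d3d3d3d3d3d3d3iIiJvMuXmYdmZ3d3d3d3d3d3d3d3d3d3d4iJu6h6u6h3d3d3d3d3d3d3d3d3d3d3d3eKqXabzLqHd3d3d3d3d3d3d3d3d3d3d3eahlerzLqYh3d3d3d3d3d3d3d3d3dmZ3eYZGiau7qYh3d3d3d3d3d3d3iHd3ZmZ2iHVXiJmqqYh3d3d3d3d3d3eIiHd3ZmZ2d2V3eIiZmYh3d3d3d3d3d3iIiHd2ZmZmZ3Z3d3iIiId3d3d3d3d3eIiIh3dmZmZlV4h3d3d3d3d3d3d3d3d4iIiId3ZmZmZlRpl3d3d3d3d3d3d3d3iIiIiId2ZmZmZ1Npp3d3d3d3d3d3d3d4iIiIiHdmZmZmZ2NYuHd3d3d3d3d3d3d4iIiIh3ZmVmZmZ3RIuod3d3d3d3d3d3d4iZiId2ZlVmZmd3Y3vJh3d3d3d3d3d3d5mZiHdmZVVmZmd4dGrLiHd3d3d3d3d3d5mYh3ZmVVVmZneIhknMmHd3d3d3d3d3d5mId2ZlVVZmZneIh0e8qId3d3d3d3d3d5iHdmZlZmZmZmeIiFWbqId3d3d3d3d3d4h3ZmZmZmZmZnqoeGSKqId3d3d3d3d3d3dmZmZmZmZmVWm5d2RpmHd3d3d3d3d3d2ZmZmZmZmZlVDWIZlRnh3d3d3d3d3d3d2ZmZmd3d2ZlVBJWVEVWZ2d3d3d3d3d3d2ZmZ3d3d3ZlVBFFQzREVmZnd3d3d3d3d2Znd3d3d3dmUxE0MjMzRWZmd3d3d3d3d2Z3d3d3d3dmVBE0MTMyRVZmZ3d3d3d3dw=="/>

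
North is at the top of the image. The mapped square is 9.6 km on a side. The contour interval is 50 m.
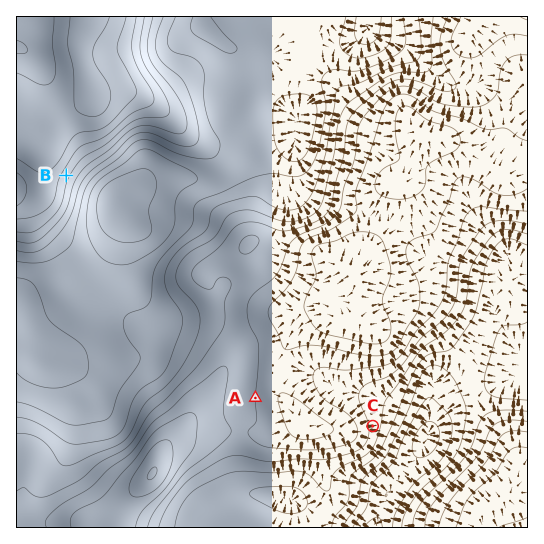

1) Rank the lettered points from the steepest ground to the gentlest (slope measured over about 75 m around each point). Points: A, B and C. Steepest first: B C A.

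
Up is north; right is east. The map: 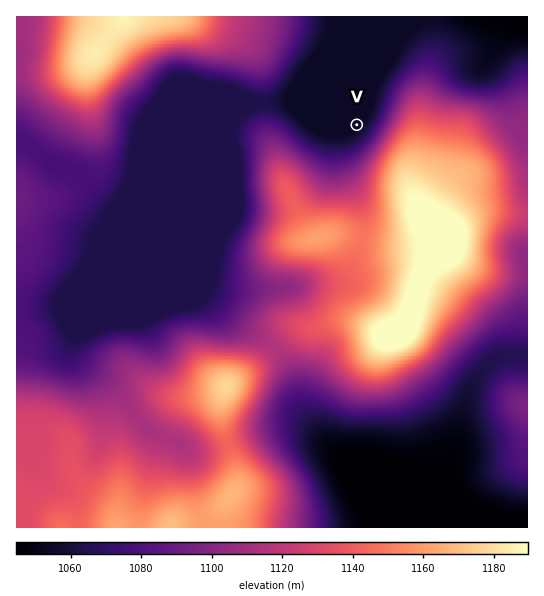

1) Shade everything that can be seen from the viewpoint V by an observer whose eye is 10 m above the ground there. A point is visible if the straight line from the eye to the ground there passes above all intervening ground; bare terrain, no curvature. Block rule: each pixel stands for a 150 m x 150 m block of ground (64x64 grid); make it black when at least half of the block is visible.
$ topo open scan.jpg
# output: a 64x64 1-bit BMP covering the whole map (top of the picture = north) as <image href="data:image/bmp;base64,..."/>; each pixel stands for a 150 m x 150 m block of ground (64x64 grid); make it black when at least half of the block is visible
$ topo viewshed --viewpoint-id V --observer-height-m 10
<image width="64" height="64" href="data:image/bmp;base64,Qk0+AgAAAAAAAD4AAAAoAAAAQAAAAEAAAAABAAEAAAAAAAACAAATCwAAEwsAAAIAAAAAAAAA////AAAAAAAAAAAAAAAAAAAAAAAAAAAAAAAAAAAAAAAAAAAAAAAAAAAAAAAAAAAAAAAAAAAAAAAAAAAAAAAAAAAAAAAAAAAAAAAAAAAAAAAAAAAAAAAAAAAAAAAAAAAAAAAAAAAAAAAAAAAAAAAAAAAAAAAAAAAAAAAAAAAAAAAAAAAAAAAAAAAAAAAAAAAAAAAAAAAAAAAAAAAAAAAAAAAAAAAAAAAAAAAAAAAAAAAAAAAAAAAAAAAAAAAAAAAAAAAAAAAAAAAAAAAAAAAAAAAAAAAAAAAAAAAAAAAAAAAAAAAAAAAAAAAAAAAAAAAAAAAAAAAAAAAAAAAAAAAAAAAAAAAAAAAAAAAAAAAAAAAAAAAAAAAAAAAAAAAAAAAAAAAAAAAAAAAAAAAAAAAAAAAAAAAAAAAAAAAAAAeAAAAAAAAAB8AAAAAAAAAPwAAAAAAAAB/AAAAAAAAAH8AAAAAAAAA/4AAAAAAAAH/8AAAAAAAAf/4AAAAAAAB//gAAAAAAAH//AAAAAAAA//8AAAAAAAD//wAAAAAAAP//gAAAcAAA//+AAAB4AAH//4AAAH4AC///gAAAf4Pj//+AAAB//wP//wAAAH/5x///AAAAP/////8AAAA//////wAAAB//////gAAAD/////+AAAAH/////4AAAAP/////wAAAAA/////gAA=="/>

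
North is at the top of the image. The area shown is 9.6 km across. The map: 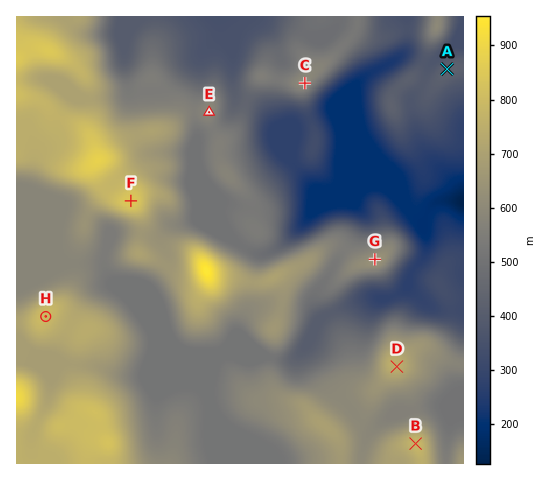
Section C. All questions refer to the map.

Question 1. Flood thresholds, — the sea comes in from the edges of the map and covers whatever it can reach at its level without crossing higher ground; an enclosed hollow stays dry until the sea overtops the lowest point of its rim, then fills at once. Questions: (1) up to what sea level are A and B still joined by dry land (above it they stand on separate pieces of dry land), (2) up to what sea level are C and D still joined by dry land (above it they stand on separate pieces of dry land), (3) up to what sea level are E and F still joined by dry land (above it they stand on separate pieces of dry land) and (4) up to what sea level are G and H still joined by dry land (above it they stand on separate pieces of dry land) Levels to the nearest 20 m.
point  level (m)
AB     360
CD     440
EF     560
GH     540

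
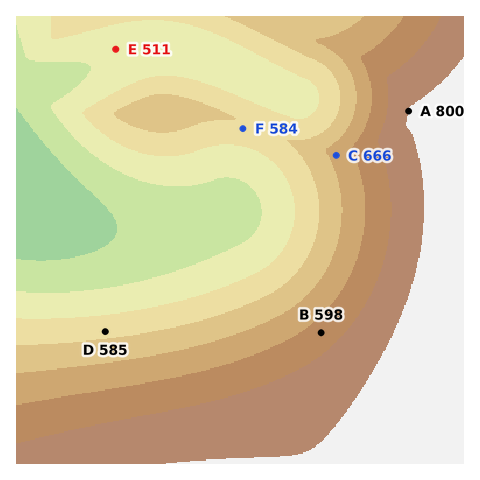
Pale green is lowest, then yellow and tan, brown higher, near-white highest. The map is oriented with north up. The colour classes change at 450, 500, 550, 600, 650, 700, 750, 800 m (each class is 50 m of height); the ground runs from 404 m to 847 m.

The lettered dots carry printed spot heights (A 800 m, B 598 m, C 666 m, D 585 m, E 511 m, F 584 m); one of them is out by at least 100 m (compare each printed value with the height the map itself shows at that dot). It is B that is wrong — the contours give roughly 723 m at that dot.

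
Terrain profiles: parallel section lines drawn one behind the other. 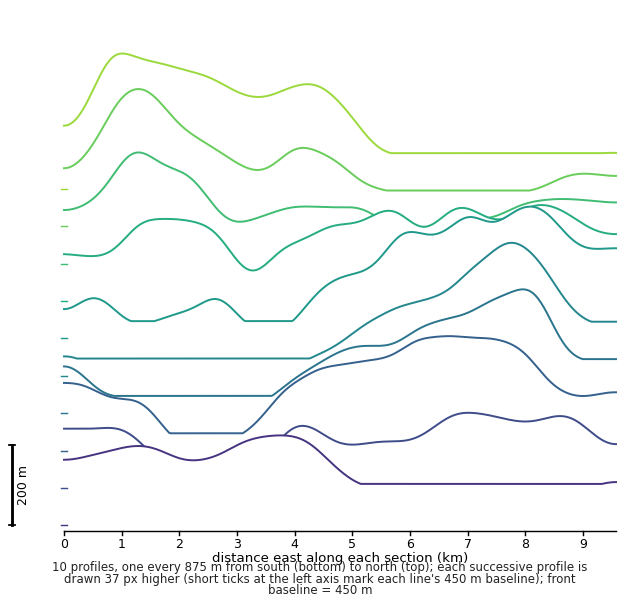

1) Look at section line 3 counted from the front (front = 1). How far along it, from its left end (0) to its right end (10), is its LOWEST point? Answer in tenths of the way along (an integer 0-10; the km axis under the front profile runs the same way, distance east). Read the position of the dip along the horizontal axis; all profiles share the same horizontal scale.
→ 2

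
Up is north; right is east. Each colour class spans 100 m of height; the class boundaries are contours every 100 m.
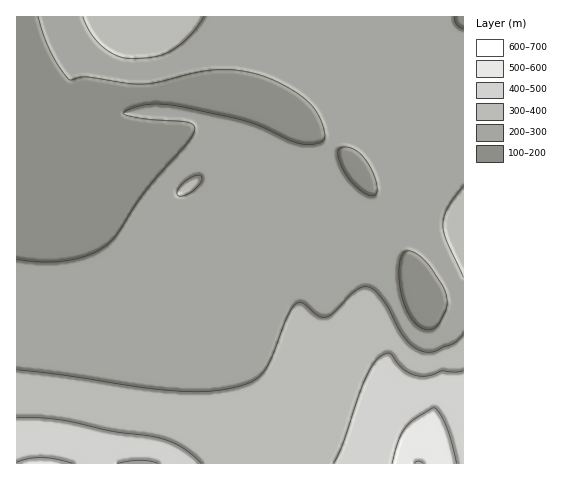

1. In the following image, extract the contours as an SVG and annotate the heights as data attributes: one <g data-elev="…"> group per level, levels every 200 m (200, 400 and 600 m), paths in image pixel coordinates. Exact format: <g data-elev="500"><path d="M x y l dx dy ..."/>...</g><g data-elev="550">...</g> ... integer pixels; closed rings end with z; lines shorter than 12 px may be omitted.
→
<g data-elev="200"><path d="M425 330l-7-4-7-8-6-11-3-12-3-15 0-15 3-10 4-4 10 2 10 9 15 22 5 11 0 13-7 15-6 6z"/><path d="M369 195l-13-8-10-13-8-17 0-5 2-4 7-1 8 3 7 5 7 10 6 13 2 11-2 6z"/><path d="M463 29l-7-5-2-7"/><path d="M38 17l6 18 6 17 10 16 9 12 18-3 40 6 17 1 13-2 53-12 20 0 20 2 29 11 27 17 7 7 6 9 4 11 2 10-2 3-4 3-17 1-11-3-27-13-17-6-61-14-32-4-11 1-12 4-8 4 5 3 15 3 45 3 6 4 0 6-8 13-42 48-28 43-12 11-17 9-21 5-24 1-25-3"/></g><g data-elev="400"><path d="M201 463l-19-16-23-9-47-7-55-12-21-1-19 0"/><path d="M463 371l-9 1-12-1-12 5-12 0-14-6-14-17-9 3-9 9-7 14-22 64-9 20"/></g>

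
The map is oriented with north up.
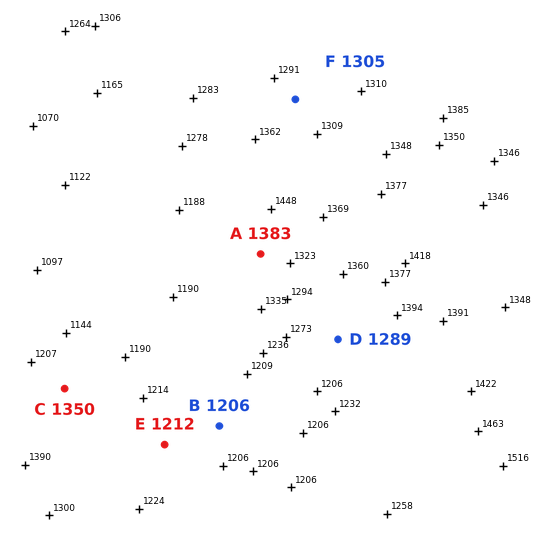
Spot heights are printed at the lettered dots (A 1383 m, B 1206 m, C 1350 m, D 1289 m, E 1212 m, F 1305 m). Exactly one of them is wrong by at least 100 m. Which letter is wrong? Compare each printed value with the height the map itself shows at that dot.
C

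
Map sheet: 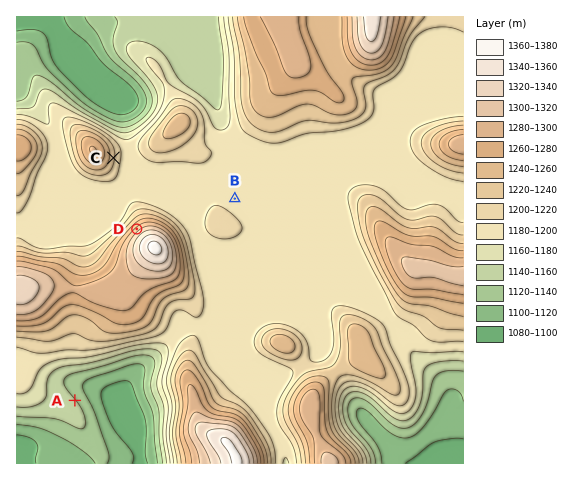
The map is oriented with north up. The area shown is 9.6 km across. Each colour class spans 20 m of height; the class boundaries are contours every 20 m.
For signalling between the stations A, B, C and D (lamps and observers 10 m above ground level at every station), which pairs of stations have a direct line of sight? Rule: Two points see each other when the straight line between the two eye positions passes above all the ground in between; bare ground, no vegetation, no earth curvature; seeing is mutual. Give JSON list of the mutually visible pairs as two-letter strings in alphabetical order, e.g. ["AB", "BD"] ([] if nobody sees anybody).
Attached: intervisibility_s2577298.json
["BC", "CD"]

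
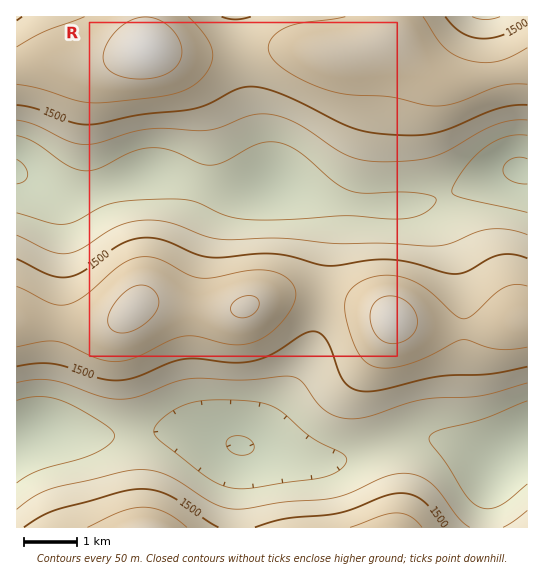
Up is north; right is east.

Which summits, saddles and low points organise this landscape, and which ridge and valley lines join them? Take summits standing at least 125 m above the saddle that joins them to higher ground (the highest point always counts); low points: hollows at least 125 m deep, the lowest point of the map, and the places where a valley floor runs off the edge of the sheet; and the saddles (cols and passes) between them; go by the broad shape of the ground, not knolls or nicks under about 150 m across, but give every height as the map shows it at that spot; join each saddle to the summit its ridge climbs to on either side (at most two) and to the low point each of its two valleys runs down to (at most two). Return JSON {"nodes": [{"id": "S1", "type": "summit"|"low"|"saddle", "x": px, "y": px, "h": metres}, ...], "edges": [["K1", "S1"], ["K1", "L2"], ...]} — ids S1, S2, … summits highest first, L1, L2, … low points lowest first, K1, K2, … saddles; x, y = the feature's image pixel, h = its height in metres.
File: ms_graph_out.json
{"nodes": [
{"id": "S1", "type": "summit", "x": 147, "y": 49, "h": 1632},
{"id": "S2", "type": "summit", "x": 393, "y": 319, "h": 1621},
{"id": "S3", "type": "summit", "x": 145, "y": 527, "h": 1597},
{"id": "L1", "type": "low", "x": 521, "y": 170, "h": 1342},
{"id": "L2", "type": "low", "x": 241, "y": 446, "h": 1347},
{"id": "K1", "type": "saddle", "x": 322, "y": 295, "h": 1529},
{"id": "K2", "type": "saddle", "x": 381, "y": 446, "h": 1412},
{"id": "K3", "type": "saddle", "x": 443, "y": 195, "h": 1401}],
"edges": [["K1", "S2"], ["K1", "L1"], ["K1", "L2"], ["K2", "S2"], ["K2", "S3"], ["K2", "L2"], ["K3", "S1"], ["K3", "S2"], ["K3", "L1"]]}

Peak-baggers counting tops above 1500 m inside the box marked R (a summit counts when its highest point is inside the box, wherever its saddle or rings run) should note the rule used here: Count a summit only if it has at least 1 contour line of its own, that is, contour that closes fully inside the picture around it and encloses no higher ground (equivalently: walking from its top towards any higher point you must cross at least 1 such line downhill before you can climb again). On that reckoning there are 4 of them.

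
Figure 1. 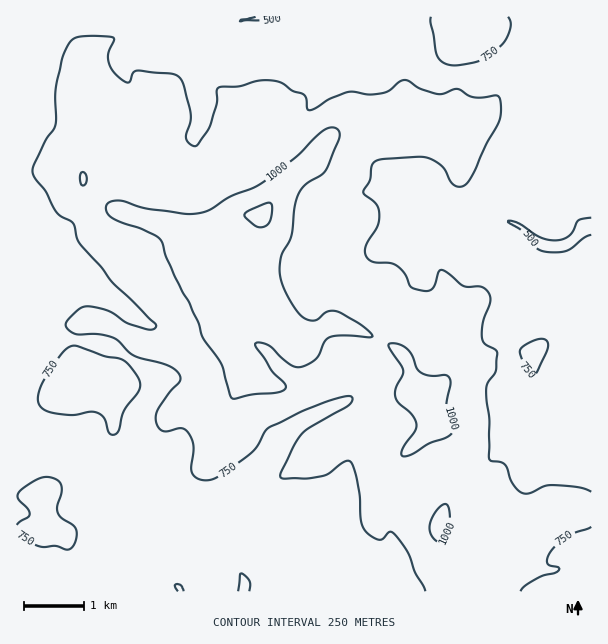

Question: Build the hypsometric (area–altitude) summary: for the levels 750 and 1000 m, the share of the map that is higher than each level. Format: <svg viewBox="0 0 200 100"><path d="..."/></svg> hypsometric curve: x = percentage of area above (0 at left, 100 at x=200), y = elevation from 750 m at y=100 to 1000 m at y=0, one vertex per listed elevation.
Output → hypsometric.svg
<svg viewBox="0 0 200 100"><path d="M100 100l-83-100"/></svg>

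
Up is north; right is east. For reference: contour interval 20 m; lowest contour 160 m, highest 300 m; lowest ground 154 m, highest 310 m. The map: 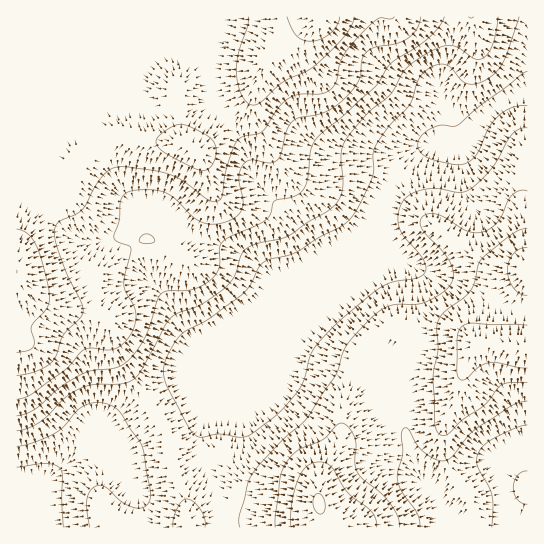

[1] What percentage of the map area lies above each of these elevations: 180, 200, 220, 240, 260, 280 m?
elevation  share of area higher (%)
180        78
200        59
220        44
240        32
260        22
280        4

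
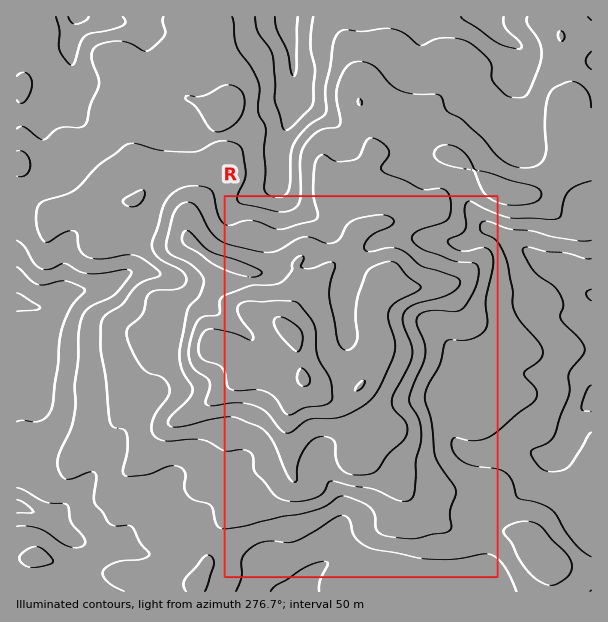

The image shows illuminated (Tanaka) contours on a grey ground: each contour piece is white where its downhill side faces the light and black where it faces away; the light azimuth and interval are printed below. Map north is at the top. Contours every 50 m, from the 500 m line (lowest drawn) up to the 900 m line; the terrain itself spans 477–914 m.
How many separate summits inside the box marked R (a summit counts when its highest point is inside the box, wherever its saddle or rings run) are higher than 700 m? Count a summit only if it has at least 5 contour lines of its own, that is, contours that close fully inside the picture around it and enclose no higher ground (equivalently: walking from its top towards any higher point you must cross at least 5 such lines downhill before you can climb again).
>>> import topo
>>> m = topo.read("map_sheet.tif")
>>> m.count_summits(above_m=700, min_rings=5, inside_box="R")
1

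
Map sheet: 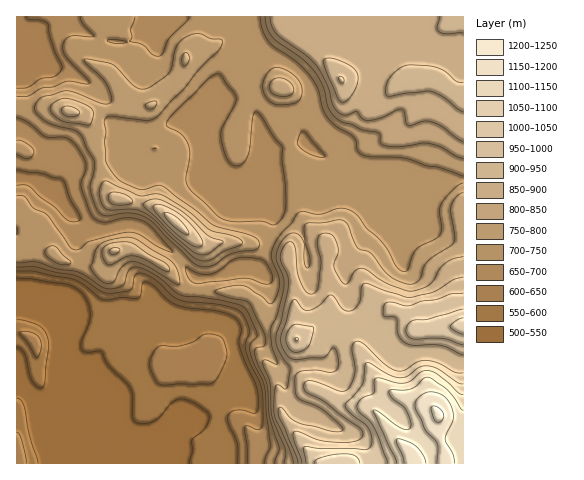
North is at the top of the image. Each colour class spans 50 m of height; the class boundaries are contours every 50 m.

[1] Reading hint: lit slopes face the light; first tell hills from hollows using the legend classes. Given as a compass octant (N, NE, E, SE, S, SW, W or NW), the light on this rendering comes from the NE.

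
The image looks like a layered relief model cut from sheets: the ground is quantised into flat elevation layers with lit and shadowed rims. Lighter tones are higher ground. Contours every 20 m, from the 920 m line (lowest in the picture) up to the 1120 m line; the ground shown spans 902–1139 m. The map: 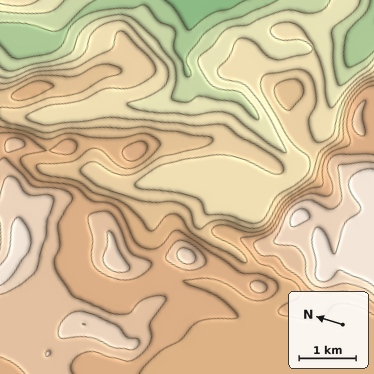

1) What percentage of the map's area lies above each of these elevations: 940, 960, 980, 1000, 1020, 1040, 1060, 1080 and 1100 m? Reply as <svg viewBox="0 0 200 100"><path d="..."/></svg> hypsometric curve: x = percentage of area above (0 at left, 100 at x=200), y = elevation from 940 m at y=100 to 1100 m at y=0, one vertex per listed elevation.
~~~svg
<svg viewBox="0 0 200 100"><path d="M189 100l-12-12-16-13-28-13-20-12-13-12-25-13-28-13-25-12"/></svg>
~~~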